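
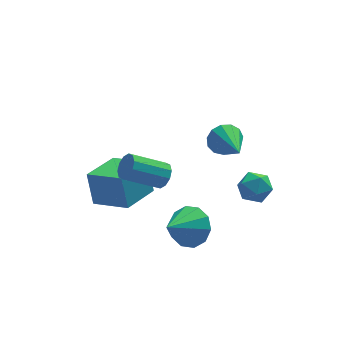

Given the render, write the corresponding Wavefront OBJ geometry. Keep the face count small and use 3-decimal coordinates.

v -1.704 -0.589 0.079
v -1.4 -0.857 0.599
v -2.991 -0.8 1.561
v -3.296 -0.531 1.041
v -1.367 -0.452 0.629
v -2.958 -0.394 1.591
v -1.463 -0.099 0.449
v -3.054 -0.041 1.411
v -1.651 0.067 0.128
v -3.242 0.125 1.089
v -1.86 -0.017 -0.212
v -3.451 0.04 0.749
v -2.009 -0.32 -0.441
v -3.6 -0.263 0.521
v -2.042 -0.726 -0.471
v -3.633 -0.668 0.491
v -1.946 -1.079 -0.291
v -3.537 -1.021 0.671
v -1.758 -1.245 0.031
v -3.349 -1.187 0.992
v -1.549 -1.16 0.371
v -3.14 -1.103 1.332
v -0.774 -1.551 -2.847
v -0.028 -2.237 -2.538
v -2.006 -2.389 -1.733
v -0.011 -1.723 -2.132
v -0.285 -1.143 -2
v -0.747 -0.719 -2.191
v -1.219 -0.613 -2.633
v -1.521 -0.865 -3.156
v -1.538 -1.379 -3.562
v -1.263 -1.959 -3.694
v -0.802 -2.383 -3.503
v -0.33 -2.489 -3.062
v 1.444 -1.652 -0.204
v 1.94 -0.96 -0.181
v 2.2 -2.16 -1.239
v 2.696 -1.468 -1.216
v 2.717 -2.029 -0.574
v 2.249 -1.715 0.065
v 1.891 -1.405 -1.485
v 1.423 -1.091 -0.846
v 2.217 -0.808 -0.973
v 2.727 -1.193 -0.41
v 1.413 -1.927 -1.01
v 1.923 -2.312 -0.447
v 0.992 -0.53 1.896
v 1.338 -0.234 2.567
v 1.088 -2.43 2.684
v 0.887 -0.227 2.64
v 0.47 -0.315 2.477
v 0.219 -0.472 2.13
v 0.213 -0.647 1.708
v 0.454 -0.784 1.347
v 0.867 -0.841 1.159
v 1.319 -0.799 1.206
v 1.667 -0.671 1.471
v 1.801 -0.499 1.872
v 1.678 -0.336 2.28
v -3.075 0.259 -2.718
v -3.206 0.859 -1.154
v -4.353 1.494 -3.298
v -4.484 2.094 -1.735
v -1.616 1.586 -3.105
v -1.747 2.186 -1.542
v -2.894 2.821 -3.686
v -3.025 3.421 -2.122
f 2 1 5
f 2 5 3
f 3 5 6
f 3 6 4
f 5 1 7
f 5 7 6
f 6 7 8
f 6 8 4
f 7 1 9
f 7 9 8
f 8 9 10
f 8 10 4
f 9 1 11
f 9 11 10
f 10 11 12
f 10 12 4
f 11 1 13
f 11 13 12
f 12 13 14
f 12 14 4
f 13 1 15
f 13 15 14
f 14 15 16
f 14 16 4
f 15 1 17
f 15 17 16
f 16 17 18
f 16 18 4
f 17 1 19
f 17 19 18
f 18 19 20
f 18 20 4
f 19 1 21
f 19 21 20
f 20 21 22
f 20 22 4
f 21 1 2
f 21 2 22
f 22 2 3
f 22 3 4
f 24 23 26
f 24 26 25
f 26 23 27
f 26 27 25
f 27 23 28
f 27 28 25
f 28 23 29
f 28 29 25
f 29 23 30
f 29 30 25
f 30 23 31
f 30 31 25
f 31 23 32
f 31 32 25
f 32 23 33
f 32 33 25
f 33 23 34
f 33 34 25
f 34 23 24
f 34 24 25
f 35 46 40
f 35 40 36
f 35 36 42
f 35 42 45
f 35 45 46
f 36 40 44
f 40 46 39
f 46 45 37
f 45 42 41
f 42 36 43
f 38 44 39
f 38 39 37
f 38 37 41
f 38 41 43
f 38 43 44
f 39 44 40
f 37 39 46
f 41 37 45
f 43 41 42
f 44 43 36
f 48 47 50
f 48 50 49
f 50 47 51
f 50 51 49
f 51 47 52
f 51 52 49
f 52 47 53
f 52 53 49
f 53 47 54
f 53 54 49
f 54 47 55
f 54 55 49
f 55 47 56
f 55 56 49
f 56 47 57
f 56 57 49
f 57 47 58
f 57 58 49
f 58 47 59
f 58 59 49
f 59 47 48
f 59 48 49
f 61 63 60
f 64 61 60
f 60 63 62
f 62 64 60
f 61 67 63
f 65 61 64
f 65 67 61
f 63 67 62
f 66 64 62
f 62 67 66
f 66 65 64
f 67 65 66



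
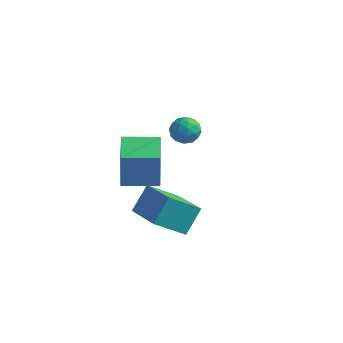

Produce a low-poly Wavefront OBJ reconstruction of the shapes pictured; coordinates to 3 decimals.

v 0.572 -1.667 -1.42
v 0.775 -0.751 -0.395
v -0.959 -0.695 -1.987
v -0.756 0.222 -0.961
v 1.536 -0.742 -2.439
v 1.739 0.175 -1.413
v 0.005 0.231 -3.005
v 0.208 1.147 -1.98
v -1.623 3.832 -0.345
v -1.428 4.151 0.277
v -0.492 3.709 -0.637
v -0.297 4.028 -0.015
v -0.599 3.368 -0.006
v -1.298 3.444 0.175
v -0.622 4.416 -0.535
v -1.321 4.492 -0.354
v -0.809 4.511 0.16
v -0.795 3.864 0.487
v -1.125 3.996 -0.847
v -1.111 3.349 -0.52
v -1.624 4.002 -0.008
v -0.296 3.858 -0.352
v -0.473 3.47 -0.346
v -0.358 3.657 0.02
v -1.548 3.587 -0.068
v -1.433 3.774 0.297
v -0.947 3.314 0.131
v -0.487 4.086 -0.657
v -0.372 4.273 -0.292
v -1.562 4.203 -0.38
v -1.447 4.39 -0.014
v -0.973 4.546 -0.491
v -1.146 4.401 0.288
v -0.482 4.329 0.117
v -0.673 4.557 -0.189
v -1.083 4.602 -0.083
v -1.138 4.021 0.48
v -0.473 3.949 0.309
v -0.651 3.561 0.314
v -1.062 3.606 0.42
v -0.774 4.233 0.412
v -1.447 3.911 -0.669
v -0.782 3.839 -0.84
v -0.858 4.254 -0.78
v -1.269 4.299 -0.674
v -1.438 3.531 -0.477
v -0.774 3.459 -0.648
v -0.837 3.258 -0.277
v -1.247 3.303 -0.171
v -1.146 3.627 -0.772
v -0.592 -2.204 0.889
v -0.575 -2.211 2.609
v -1.332 -0.82 0.902
v -1.315 -0.826 2.622
v 0.775 -1.474 0.878
v 0.792 -1.48 2.598
v 0.035 -0.089 0.891
v 0.052 -0.096 2.611
f 2 4 1
f 5 2 1
f 1 4 3
f 3 5 1
f 2 8 4
f 6 2 5
f 6 8 2
f 4 8 3
f 7 5 3
f 3 8 7
f 7 6 5
f 8 6 7
f 9 46 25
f 46 20 49
f 25 49 14
f 46 49 25
f 9 25 21
f 25 14 26
f 21 26 10
f 25 26 21
f 9 21 30
f 21 10 31
f 30 31 16
f 21 31 30
f 9 30 42
f 30 16 45
f 42 45 19
f 30 45 42
f 9 42 46
f 42 19 50
f 46 50 20
f 42 50 46
f 10 26 37
f 26 14 40
f 37 40 18
f 26 40 37
f 14 49 27
f 49 20 48
f 27 48 13
f 49 48 27
f 20 50 47
f 50 19 43
f 47 43 11
f 50 43 47
f 19 45 44
f 45 16 32
f 44 32 15
f 45 32 44
f 16 31 36
f 31 10 33
f 36 33 17
f 31 33 36
f 12 38 24
f 38 18 39
f 24 39 13
f 38 39 24
f 12 24 22
f 24 13 23
f 22 23 11
f 24 23 22
f 12 22 29
f 22 11 28
f 29 28 15
f 22 28 29
f 12 29 34
f 29 15 35
f 34 35 17
f 29 35 34
f 12 34 38
f 34 17 41
f 38 41 18
f 34 41 38
f 13 39 27
f 39 18 40
f 27 40 14
f 39 40 27
f 11 23 47
f 23 13 48
f 47 48 20
f 23 48 47
f 15 28 44
f 28 11 43
f 44 43 19
f 28 43 44
f 17 35 36
f 35 15 32
f 36 32 16
f 35 32 36
f 18 41 37
f 41 17 33
f 37 33 10
f 41 33 37
f 52 54 51
f 55 52 51
f 51 54 53
f 53 55 51
f 52 58 54
f 56 52 55
f 56 58 52
f 54 58 53
f 57 55 53
f 53 58 57
f 57 56 55
f 58 56 57



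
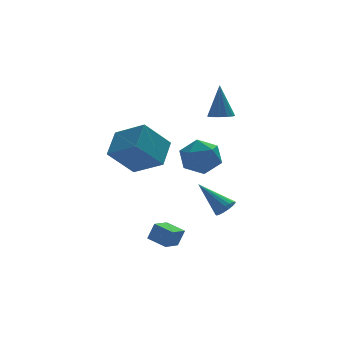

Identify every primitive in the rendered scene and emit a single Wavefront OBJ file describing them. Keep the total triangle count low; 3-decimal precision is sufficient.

v 0.908 -2.343 -0.816
v 1.198 -1.948 -1.044
v 0.132 -1.177 0.216
v 0.986 -1.961 -1.19
v 0.755 -2.061 -1.25
v 0.56 -2.226 -1.211
v 0.444 -2.417 -1.082
v 0.435 -2.592 -0.891
v 0.534 -2.709 -0.684
v 0.719 -2.743 -0.506
v 0.948 -2.685 -0.4
v 1.167 -2.549 -0.389
v 1.327 -2.365 -0.476
v 1.391 -2.177 -0.64
v 1.345 -2.026 -0.845
v -3.109 -2.951 3.468
v -2.44 -1.931 4.213
v -3.995 -1.829 2.727
v -3.326 -0.808 3.473
v -1.954 -2.832 2.267
v -1.285 -1.811 3.013
v -2.84 -1.709 1.527
v -2.171 -0.689 2.272
v -2.013 -3.276 -2.167
v -1.716 -3.3 -1.382
v -2.528 -2.496 -1.948
v -2.232 -2.52 -1.163
v -1.308 -2.74 -2.417
v -1.012 -2.764 -1.632
v -1.824 -1.96 -2.198
v -1.527 -1.984 -1.413
v -0.599 -1.418 1.354
v -0.074 -0.594 1.206
v 0.474 -1.906 2.434
v 0.999 -1.082 2.286
v 0.118 -1.034 2.731
v -0.545 -0.732 2.064
v 0.945 -1.768 1.576
v 0.282 -1.466 0.909
v 0.88 -0.81 1.343
v 0.369 -0.356 2.057
v 0.031 -2.144 1.583
v -0.48 -1.69 2.297
v 2.186 1.704 2.879
v 2.572 1.255 2.975
v 2.274 2.136 4.541
v 2.758 1.525 2.895
v 2.763 1.852 2.81
v 2.585 2.132 2.746
v 2.279 2.276 2.725
v 1.945 2.239 2.753
v 1.686 2.031 2.82
v 1.587 1.72 2.906
v 1.677 1.404 2.984
v 1.929 1.183 3.028
v 2.263 1.127 3.025
f 2 1 4
f 2 4 3
f 4 1 5
f 4 5 3
f 5 1 6
f 5 6 3
f 6 1 7
f 6 7 3
f 7 1 8
f 7 8 3
f 8 1 9
f 8 9 3
f 9 1 10
f 9 10 3
f 10 1 11
f 10 11 3
f 11 1 12
f 11 12 3
f 12 1 13
f 12 13 3
f 13 1 14
f 13 14 3
f 14 1 15
f 14 15 3
f 15 1 2
f 15 2 3
f 17 19 16
f 20 17 16
f 16 19 18
f 18 20 16
f 17 23 19
f 21 17 20
f 21 23 17
f 19 23 18
f 22 20 18
f 18 23 22
f 22 21 20
f 23 21 22
f 25 27 24
f 28 25 24
f 24 27 26
f 26 28 24
f 25 31 27
f 29 25 28
f 29 31 25
f 27 31 26
f 30 28 26
f 26 31 30
f 30 29 28
f 31 29 30
f 32 43 37
f 32 37 33
f 32 33 39
f 32 39 42
f 32 42 43
f 33 37 41
f 37 43 36
f 43 42 34
f 42 39 38
f 39 33 40
f 35 41 36
f 35 36 34
f 35 34 38
f 35 38 40
f 35 40 41
f 36 41 37
f 34 36 43
f 38 34 42
f 40 38 39
f 41 40 33
f 45 44 47
f 45 47 46
f 47 44 48
f 47 48 46
f 48 44 49
f 48 49 46
f 49 44 50
f 49 50 46
f 50 44 51
f 50 51 46
f 51 44 52
f 51 52 46
f 52 44 53
f 52 53 46
f 53 44 54
f 53 54 46
f 54 44 55
f 54 55 46
f 55 44 56
f 55 56 46
f 56 44 45
f 56 45 46



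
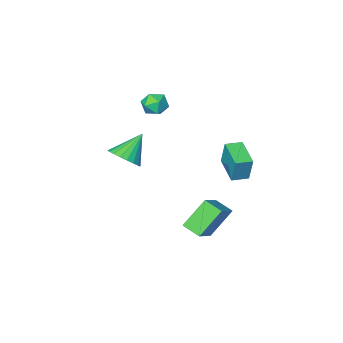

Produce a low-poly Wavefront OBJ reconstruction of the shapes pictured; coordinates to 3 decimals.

v 3.033 -0.119 1.221
v 3.659 -0.708 1.693
v 1.787 -0.421 2.499
v 3.742 -0.345 1.859
v 3.702 0.056 1.916
v 3.547 0.428 1.852
v 3.303 0.704 1.679
v 3.012 0.839 1.427
v 2.725 0.807 1.139
v 2.491 0.616 0.866
v 2.351 0.297 0.654
v 2.329 -0.093 0.54
v 2.429 -0.489 0.544
v 2.633 -0.82 0.665
v 2.906 -1.03 0.882
v 3.201 -1.083 1.158
v 3.468 -0.969 1.445
v -0.411 -2.536 3.018
v 0.261 -2.911 2.705
v -1.201 -3.349 2.295
v -0.529 -3.724 1.982
v -0.724 -3.822 2.784
v -0.236 -3.32 3.23
v -0.704 -2.94 1.77
v -0.216 -2.438 2.216
v 0.08 -3.161 1.934
v 0.067 -3.706 2.56
v -1.007 -2.554 2.44
v -1.02 -3.099 3.066
v -3.071 1.086 -0.211
v -3.083 1.43 1.291
v -2.694 2.733 -0.584
v -2.706 3.076 0.917
v -2.134 0.884 -0.157
v -2.146 1.227 1.344
v -1.757 2.53 -0.531
v -1.769 2.874 0.971
v -0.619 2.906 -1.419
v 0.616 3.867 -0.342
v -1.03 3.846 -1.788
v 0.206 4.807 -0.711
v 0.654 2.893 -2.869
v 1.89 3.854 -1.792
v 0.244 3.833 -3.238
v 1.479 4.794 -2.161
f 2 1 4
f 2 4 3
f 4 1 5
f 4 5 3
f 5 1 6
f 5 6 3
f 6 1 7
f 6 7 3
f 7 1 8
f 7 8 3
f 8 1 9
f 8 9 3
f 9 1 10
f 9 10 3
f 10 1 11
f 10 11 3
f 11 1 12
f 11 12 3
f 12 1 13
f 12 13 3
f 13 1 14
f 13 14 3
f 14 1 15
f 14 15 3
f 15 1 16
f 15 16 3
f 16 1 17
f 16 17 3
f 17 1 2
f 17 2 3
f 18 29 23
f 18 23 19
f 18 19 25
f 18 25 28
f 18 28 29
f 19 23 27
f 23 29 22
f 29 28 20
f 28 25 24
f 25 19 26
f 21 27 22
f 21 22 20
f 21 20 24
f 21 24 26
f 21 26 27
f 22 27 23
f 20 22 29
f 24 20 28
f 26 24 25
f 27 26 19
f 31 33 30
f 34 31 30
f 30 33 32
f 32 34 30
f 31 37 33
f 35 31 34
f 35 37 31
f 33 37 32
f 36 34 32
f 32 37 36
f 36 35 34
f 37 35 36
f 39 41 38
f 42 39 38
f 38 41 40
f 40 42 38
f 39 45 41
f 43 39 42
f 43 45 39
f 41 45 40
f 44 42 40
f 40 45 44
f 44 43 42
f 45 43 44



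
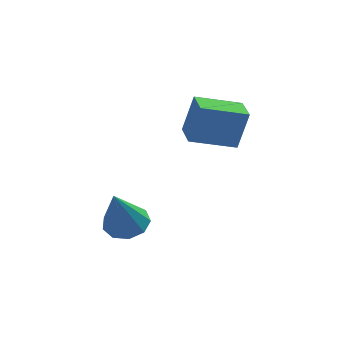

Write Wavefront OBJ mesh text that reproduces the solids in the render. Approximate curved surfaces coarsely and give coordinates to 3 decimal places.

v -1.964 -1.461 -3.507
v -1.116 -1.531 -3.385
v -2.316 -2.439 -1.613
v -1.31 -1.024 -3.159
v -1.811 -0.721 -3.096
v -2.383 -0.765 -3.225
v -2.759 -1.134 -3.486
v -2.763 -1.657 -3.756
v -2.393 -2.088 -3.91
v -1.823 -2.225 -3.875
v -1.318 -2.005 -3.668
v 0.157 -1.01 0.302
v 0.562 -0.88 1.855
v -0.094 0.152 0.27
v 0.311 0.283 1.823
v 1.829 -0.663 -0.163
v 2.234 -0.532 1.39
v 1.578 0.5 -0.195
v 1.983 0.63 1.358
f 2 1 4
f 2 4 3
f 4 1 5
f 4 5 3
f 5 1 6
f 5 6 3
f 6 1 7
f 6 7 3
f 7 1 8
f 7 8 3
f 8 1 9
f 8 9 3
f 9 1 10
f 9 10 3
f 10 1 11
f 10 11 3
f 11 1 2
f 11 2 3
f 13 15 12
f 16 13 12
f 12 15 14
f 14 16 12
f 13 19 15
f 17 13 16
f 17 19 13
f 15 19 14
f 18 16 14
f 14 19 18
f 18 17 16
f 19 17 18



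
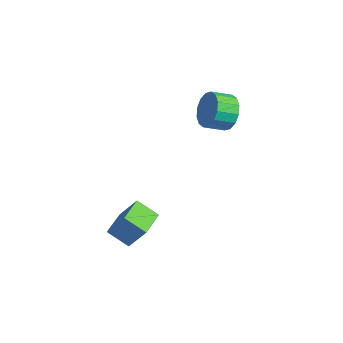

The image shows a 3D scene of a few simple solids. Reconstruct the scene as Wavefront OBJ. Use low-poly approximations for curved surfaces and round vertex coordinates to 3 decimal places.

v -2.398 3.498 1.171
v -1.875 3.692 2.001
v -2.32 2.756 2.5
v -2.842 2.562 1.669
v -2.325 3.94 2.065
v -2.77 3.004 2.563
v -2.795 4.069 1.889
v -3.24 3.133 2.387
v -3.158 4.046 1.521
v -3.603 3.11 2.019
v -3.317 3.875 1.058
v -3.762 2.939 1.557
v -3.23 3.604 0.626
v -3.675 2.668 1.125
v -2.92 3.304 0.34
v -3.365 2.368 0.839
v -2.47 3.056 0.277
v -2.915 2.12 0.775
v -2 2.927 0.453
v -2.445 1.991 0.951
v -1.637 2.95 0.821
v -2.082 2.014 1.319
v -1.478 3.121 1.283
v -1.923 2.185 1.782
v -1.565 3.392 1.715
v -2.01 2.456 2.214
v -1.588 -3.243 -4.178
v -2.576 -3.727 -3.524
v -2.18 -2.018 -4.163
v -3.167 -2.503 -3.509
v -0.753 -2.857 -2.631
v -1.74 -3.342 -1.977
v -1.344 -1.633 -2.616
v -2.332 -2.117 -1.962
f 2 1 5
f 2 5 3
f 3 5 6
f 3 6 4
f 5 1 7
f 5 7 6
f 6 7 8
f 6 8 4
f 7 1 9
f 7 9 8
f 8 9 10
f 8 10 4
f 9 1 11
f 9 11 10
f 10 11 12
f 10 12 4
f 11 1 13
f 11 13 12
f 12 13 14
f 12 14 4
f 13 1 15
f 13 15 14
f 14 15 16
f 14 16 4
f 15 1 17
f 15 17 16
f 16 17 18
f 16 18 4
f 17 1 19
f 17 19 18
f 18 19 20
f 18 20 4
f 19 1 21
f 19 21 20
f 20 21 22
f 20 22 4
f 21 1 23
f 21 23 22
f 22 23 24
f 22 24 4
f 23 1 25
f 23 25 24
f 24 25 26
f 24 26 4
f 25 1 2
f 25 2 26
f 26 2 3
f 26 3 4
f 28 30 27
f 31 28 27
f 27 30 29
f 29 31 27
f 28 34 30
f 32 28 31
f 32 34 28
f 30 34 29
f 33 31 29
f 29 34 33
f 33 32 31
f 34 32 33



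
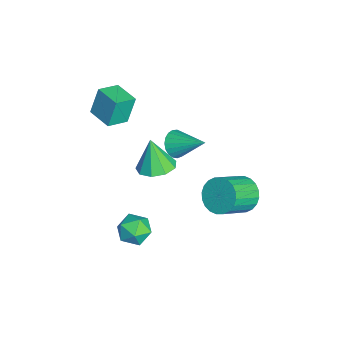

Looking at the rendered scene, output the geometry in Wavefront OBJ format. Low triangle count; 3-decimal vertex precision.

v -1.06 0.031 -1.959
v -0.114 0.471 -1.644
v -1.54 -0.251 -0.121
v -0.636 1.001 -1.699
v -1.356 1.076 -1.876
v -1.938 0.662 -2.092
v -2.109 -0.047 -2.245
v -1.789 -0.72 -2.264
v -1.127 -1.042 -2.141
v -0.435 -0.862 -1.932
v -0.034 -0.264 -1.736
v -2.949 -2.271 1.352
v -3.27 -1.815 2.937
v -1.742 -1.397 1.345
v -2.062 -0.942 2.93
v -2.218 -3.278 1.79
v -2.538 -2.823 3.375
v -1.01 -2.405 1.783
v -1.331 -1.949 3.368
v 0.009 0.997 1.146
v 0.611 1.029 0.561
v 0.971 2.403 2.214
v 0.386 1.27 0.447
v 0.095 1.464 0.453
v -0.21 1.578 0.58
v -0.477 1.59 0.804
v -0.661 1.501 1.087
v -0.729 1.324 1.381
v -0.669 1.091 1.634
v -0.492 0.841 1.803
v -0.228 0.619 1.858
v 0.077 0.462 1.79
v 0.369 0.398 1.611
v 0.6 0.437 1.351
v 0.728 0.573 1.056
v 0.732 0.783 0.777
v 0.029 4.418 -3.505
v 0.433 3.95 -4.414
v 1.476 2.655 -3.285
v 1.071 3.122 -2.375
v 0.727 4.253 -4.338
v 1.77 2.958 -3.209
v 0.915 4.581 -4.135
v 1.958 3.286 -3.006
v 0.968 4.885 -3.836
v 2.011 3.589 -2.707
v 0.878 5.117 -3.487
v 1.92 3.821 -2.358
v 0.658 5.243 -3.14
v 1.701 3.947 -2.011
v 0.343 5.243 -2.849
v 1.386 3.947 -1.719
v -0.02 5.117 -2.657
v 1.023 3.822 -1.528
v -0.376 4.885 -2.595
v 0.667 3.59 -1.466
v -0.67 4.582 -2.671
v 0.373 3.287 -1.542
v -0.858 4.254 -2.874
v 0.185 2.959 -1.745
v -0.911 3.951 -3.173
v 0.132 2.655 -2.044
v -0.82 3.719 -3.522
v 0.222 2.423 -2.393
v -0.601 3.593 -3.869
v 0.442 2.297 -2.74
v -0.286 3.593 -4.161
v 0.757 2.297 -3.031
v 0.077 3.718 -4.352
v 1.12 2.423 -3.223
v 2.481 -0.558 -2.53
v 3.465 -0.412 -2.613
v 2.675 -2.108 -2.947
v 3.659 -1.962 -3.03
v 3.225 -1.936 -2.131
v 3.106 -0.979 -1.873
v 3.034 -1.541 -3.687
v 2.915 -0.584 -3.429
v 3.808 -1.02 -3.329
v 3.926 -1.264 -2.367
v 2.214 -1.256 -3.193
v 2.332 -1.5 -2.231
f 2 1 4
f 2 4 3
f 4 1 5
f 4 5 3
f 5 1 6
f 5 6 3
f 6 1 7
f 6 7 3
f 7 1 8
f 7 8 3
f 8 1 9
f 8 9 3
f 9 1 10
f 9 10 3
f 10 1 11
f 10 11 3
f 11 1 2
f 11 2 3
f 13 15 12
f 16 13 12
f 12 15 14
f 14 16 12
f 13 19 15
f 17 13 16
f 17 19 13
f 15 19 14
f 18 16 14
f 14 19 18
f 18 17 16
f 19 17 18
f 21 20 23
f 21 23 22
f 23 20 24
f 23 24 22
f 24 20 25
f 24 25 22
f 25 20 26
f 25 26 22
f 26 20 27
f 26 27 22
f 27 20 28
f 27 28 22
f 28 20 29
f 28 29 22
f 29 20 30
f 29 30 22
f 30 20 31
f 30 31 22
f 31 20 32
f 31 32 22
f 32 20 33
f 32 33 22
f 33 20 34
f 33 34 22
f 34 20 35
f 34 35 22
f 35 20 36
f 35 36 22
f 36 20 21
f 36 21 22
f 38 37 41
f 38 41 39
f 39 41 42
f 39 42 40
f 41 37 43
f 41 43 42
f 42 43 44
f 42 44 40
f 43 37 45
f 43 45 44
f 44 45 46
f 44 46 40
f 45 37 47
f 45 47 46
f 46 47 48
f 46 48 40
f 47 37 49
f 47 49 48
f 48 49 50
f 48 50 40
f 49 37 51
f 49 51 50
f 50 51 52
f 50 52 40
f 51 37 53
f 51 53 52
f 52 53 54
f 52 54 40
f 53 37 55
f 53 55 54
f 54 55 56
f 54 56 40
f 55 37 57
f 55 57 56
f 56 57 58
f 56 58 40
f 57 37 59
f 57 59 58
f 58 59 60
f 58 60 40
f 59 37 61
f 59 61 60
f 60 61 62
f 60 62 40
f 61 37 63
f 61 63 62
f 62 63 64
f 62 64 40
f 63 37 65
f 63 65 64
f 64 65 66
f 64 66 40
f 65 37 67
f 65 67 66
f 66 67 68
f 66 68 40
f 67 37 69
f 67 69 68
f 68 69 70
f 68 70 40
f 69 37 38
f 69 38 70
f 70 38 39
f 70 39 40
f 71 82 76
f 71 76 72
f 71 72 78
f 71 78 81
f 71 81 82
f 72 76 80
f 76 82 75
f 82 81 73
f 81 78 77
f 78 72 79
f 74 80 75
f 74 75 73
f 74 73 77
f 74 77 79
f 74 79 80
f 75 80 76
f 73 75 82
f 77 73 81
f 79 77 78
f 80 79 72



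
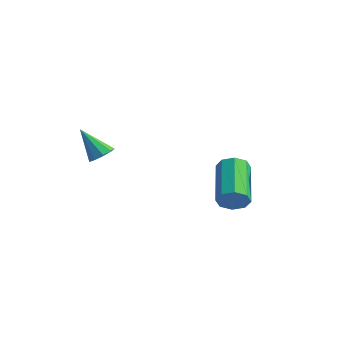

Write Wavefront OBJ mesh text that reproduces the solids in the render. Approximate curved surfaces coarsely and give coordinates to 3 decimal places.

v -0.722 -3.306 0.121
v -0.262 -3.228 0.449
v -1.518 -3.654 1.319
v -0.46 -2.894 0.415
v -0.78 -2.752 0.243
v -1.073 -2.87 0.014
v -1.202 -3.191 -0.165
v -1.106 -3.566 -0.21
v -0.831 -3.82 -0.101
v -0.504 -3.833 0.112
v -0.28 -3.599 0.329
v 4.201 -1.334 -1.234
v 4.681 -1.127 -0.848
v 3.379 0.2 0.061
v 2.899 -0.006 -0.326
v 4.652 -0.867 -1.271
v 3.349 0.461 -0.362
v 4.359 -0.88 -1.672
v 3.056 0.448 -0.763
v 3.973 -1.159 -1.817
v 2.67 0.169 -0.908
v 3.721 -1.54 -1.621
v 2.419 -0.213 -0.712
v 3.751 -1.801 -1.198
v 2.448 -0.473 -0.289
v 4.044 -1.788 -0.797
v 2.741 -0.46 0.112
v 4.43 -1.509 -0.652
v 3.127 -0.181 0.257
f 2 1 4
f 2 4 3
f 4 1 5
f 4 5 3
f 5 1 6
f 5 6 3
f 6 1 7
f 6 7 3
f 7 1 8
f 7 8 3
f 8 1 9
f 8 9 3
f 9 1 10
f 9 10 3
f 10 1 11
f 10 11 3
f 11 1 2
f 11 2 3
f 13 12 16
f 13 16 14
f 14 16 17
f 14 17 15
f 16 12 18
f 16 18 17
f 17 18 19
f 17 19 15
f 18 12 20
f 18 20 19
f 19 20 21
f 19 21 15
f 20 12 22
f 20 22 21
f 21 22 23
f 21 23 15
f 22 12 24
f 22 24 23
f 23 24 25
f 23 25 15
f 24 12 26
f 24 26 25
f 25 26 27
f 25 27 15
f 26 12 28
f 26 28 27
f 27 28 29
f 27 29 15
f 28 12 13
f 28 13 29
f 29 13 14
f 29 14 15



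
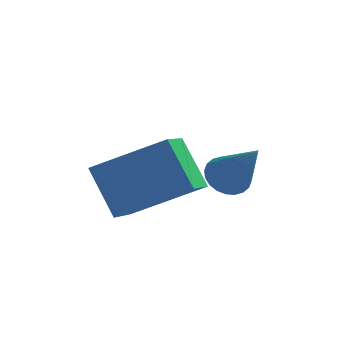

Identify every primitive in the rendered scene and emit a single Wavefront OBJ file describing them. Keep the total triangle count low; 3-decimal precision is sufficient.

v 1.075 0.589 2.109
v 1.444 0.302 1.766
v 1.785 -0.149 3.491
v 1.561 0.491 1.807
v 1.603 0.696 1.895
v 1.566 0.884 2.014
v 1.453 1.027 2.149
v 1.283 1.104 2.277
v 1.082 1.102 2.38
v 0.879 1.022 2.441
v 0.706 0.877 2.452
v 0.59 0.687 2.411
v 0.547 0.483 2.324
v 0.584 0.295 2.204
v 0.697 0.151 2.069
v 0.867 0.075 1.941
v 1.068 0.076 1.838
v 1.271 0.156 1.777
v -0.88 -1.435 2.104
v -1.081 -2.541 2.775
v -1.512 -0.705 3.118
v -1.713 -1.812 3.79
v 0.773 -1.208 2.97
v 0.572 -2.315 3.642
v 0.141 -0.479 3.985
v -0.06 -1.585 4.656
f 2 1 4
f 2 4 3
f 4 1 5
f 4 5 3
f 5 1 6
f 5 6 3
f 6 1 7
f 6 7 3
f 7 1 8
f 7 8 3
f 8 1 9
f 8 9 3
f 9 1 10
f 9 10 3
f 10 1 11
f 10 11 3
f 11 1 12
f 11 12 3
f 12 1 13
f 12 13 3
f 13 1 14
f 13 14 3
f 14 1 15
f 14 15 3
f 15 1 16
f 15 16 3
f 16 1 17
f 16 17 3
f 17 1 18
f 17 18 3
f 18 1 2
f 18 2 3
f 20 22 19
f 23 20 19
f 19 22 21
f 21 23 19
f 20 26 22
f 24 20 23
f 24 26 20
f 22 26 21
f 25 23 21
f 21 26 25
f 25 24 23
f 26 24 25



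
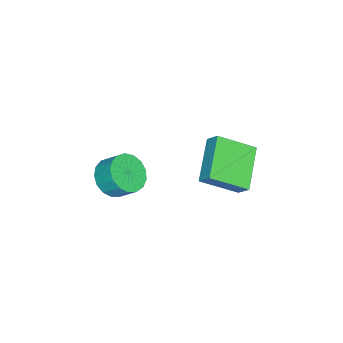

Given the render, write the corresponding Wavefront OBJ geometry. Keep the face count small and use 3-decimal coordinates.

v 2.008 -3.526 -1.212
v 2.478 -2.967 -1.85
v 2.542 -2.195 -1.126
v 2.072 -2.754 -0.488
v 2.031 -2.864 -1.92
v 2.095 -2.092 -1.197
v 1.578 -2.913 -1.828
v 1.642 -2.141 -1.105
v 1.224 -3.102 -1.595
v 1.288 -2.33 -0.871
v 1.05 -3.388 -1.274
v 1.114 -2.616 -0.55
v 1.095 -3.706 -0.939
v 1.159 -2.934 -0.215
v 1.349 -3.983 -0.666
v 1.413 -3.211 0.058
v 1.754 -4.155 -0.518
v 1.818 -3.383 0.205
v 2.218 -4.183 -0.53
v 2.282 -3.411 0.194
v 2.633 -4.06 -0.697
v 2.697 -3.288 0.027
v 2.905 -3.815 -0.982
v 2.969 -3.043 -0.259
v 2.972 -3.504 -1.32
v 3.036 -2.732 -0.597
v 2.818 -3.198 -1.633
v 2.881 -2.426 -0.91
v 0.34 1.726 1.193
v 1.133 0.329 2.169
v 0.522 2.245 1.788
v 1.315 0.847 2.764
v 2.185 2.133 0.276
v 2.978 0.735 1.252
v 2.367 2.651 0.871
v 3.16 1.254 1.847
f 2 1 5
f 2 5 3
f 3 5 6
f 3 6 4
f 5 1 7
f 5 7 6
f 6 7 8
f 6 8 4
f 7 1 9
f 7 9 8
f 8 9 10
f 8 10 4
f 9 1 11
f 9 11 10
f 10 11 12
f 10 12 4
f 11 1 13
f 11 13 12
f 12 13 14
f 12 14 4
f 13 1 15
f 13 15 14
f 14 15 16
f 14 16 4
f 15 1 17
f 15 17 16
f 16 17 18
f 16 18 4
f 17 1 19
f 17 19 18
f 18 19 20
f 18 20 4
f 19 1 21
f 19 21 20
f 20 21 22
f 20 22 4
f 21 1 23
f 21 23 22
f 22 23 24
f 22 24 4
f 23 1 25
f 23 25 24
f 24 25 26
f 24 26 4
f 25 1 27
f 25 27 26
f 26 27 28
f 26 28 4
f 27 1 2
f 27 2 28
f 28 2 3
f 28 3 4
f 30 32 29
f 33 30 29
f 29 32 31
f 31 33 29
f 30 36 32
f 34 30 33
f 34 36 30
f 32 36 31
f 35 33 31
f 31 36 35
f 35 34 33
f 36 34 35



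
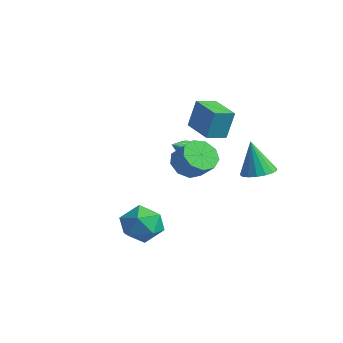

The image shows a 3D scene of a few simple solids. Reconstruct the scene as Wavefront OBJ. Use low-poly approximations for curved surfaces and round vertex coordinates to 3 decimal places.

v 2.514 1.971 0.876
v 3.176 2.559 1.086
v 2.046 1.809 2.804
v 2.827 2.813 1.023
v 2.407 2.873 0.926
v 2.011 2.727 0.817
v 1.731 2.407 0.722
v 1.63 1.988 0.663
v 1.731 1.565 0.652
v 2.012 1.234 0.693
v 2.408 1.073 0.775
v 2.829 1.117 0.881
v 3.177 1.357 0.986
v 3.373 1.737 1.066
v 3.373 2.171 1.102
v -1.674 0.803 0.238
v -1.018 0.449 -0.458
v -0.029 0.543 0.426
v -0.686 0.897 1.122
v -1.052 1.145 -0.494
v -0.063 1.239 0.39
v -1.377 1.681 -0.188
v -0.388 1.775 0.697
v -1.841 1.806 0.318
v -0.852 1.9 1.202
v -2.227 1.462 0.786
v -1.238 1.556 1.67
v -2.355 0.81 0.998
v -1.366 0.903 1.882
v -2.164 0.154 0.854
v -1.175 0.248 1.738
v -1.744 -0.198 0.422
v -0.755 -0.104 1.306
v -1.292 -0.081 -0.097
v -0.303 0.012 0.788
v -1.115 0.394 3.139
v -0.899 0.732 4.75
v -1.042 1.525 2.892
v -0.827 1.863 4.503
v 0.647 0.237 2.937
v 0.862 0.575 4.548
v 0.719 1.368 2.69
v 0.935 1.706 4.301
v 0.634 -2.441 -1.521
v 1.094 -3.152 -2.399
v -1.194 -2.908 -2.101
v -0.734 -3.619 -2.979
v -0.615 -3.942 -1.809
v 0.514 -3.653 -1.451
v -0.614 -2.407 -3.049
v 0.515 -2.118 -2.691
v 0.323 -3.13 -3.344
v 0.322 -4.079 -2.577
v -0.422 -1.981 -1.923
v -0.423 -2.93 -1.156
v -4.259 2.494 -0.136
v -3.773 2.663 -0.264
v -3.561 1.146 0.736
v -3.822 2.779 -0.044
v -3.971 2.831 0.155
v -4.186 2.805 0.287
v -4.417 2.708 0.322
v -4.613 2.562 0.253
v -4.727 2.4 0.094
v -4.734 2.26 -0.117
v -4.632 2.174 -0.333
v -4.445 2.16 -0.503
v -4.215 2.223 -0.589
v -3.995 2.349 -0.572
v -3.835 2.507 -0.454
f 2 1 4
f 2 4 3
f 4 1 5
f 4 5 3
f 5 1 6
f 5 6 3
f 6 1 7
f 6 7 3
f 7 1 8
f 7 8 3
f 8 1 9
f 8 9 3
f 9 1 10
f 9 10 3
f 10 1 11
f 10 11 3
f 11 1 12
f 11 12 3
f 12 1 13
f 12 13 3
f 13 1 14
f 13 14 3
f 14 1 15
f 14 15 3
f 15 1 2
f 15 2 3
f 17 16 20
f 17 20 18
f 18 20 21
f 18 21 19
f 20 16 22
f 20 22 21
f 21 22 23
f 21 23 19
f 22 16 24
f 22 24 23
f 23 24 25
f 23 25 19
f 24 16 26
f 24 26 25
f 25 26 27
f 25 27 19
f 26 16 28
f 26 28 27
f 27 28 29
f 27 29 19
f 28 16 30
f 28 30 29
f 29 30 31
f 29 31 19
f 30 16 32
f 30 32 31
f 31 32 33
f 31 33 19
f 32 16 34
f 32 34 33
f 33 34 35
f 33 35 19
f 34 16 17
f 34 17 35
f 35 17 18
f 35 18 19
f 37 39 36
f 40 37 36
f 36 39 38
f 38 40 36
f 37 43 39
f 41 37 40
f 41 43 37
f 39 43 38
f 42 40 38
f 38 43 42
f 42 41 40
f 43 41 42
f 44 55 49
f 44 49 45
f 44 45 51
f 44 51 54
f 44 54 55
f 45 49 53
f 49 55 48
f 55 54 46
f 54 51 50
f 51 45 52
f 47 53 48
f 47 48 46
f 47 46 50
f 47 50 52
f 47 52 53
f 48 53 49
f 46 48 55
f 50 46 54
f 52 50 51
f 53 52 45
f 57 56 59
f 57 59 58
f 59 56 60
f 59 60 58
f 60 56 61
f 60 61 58
f 61 56 62
f 61 62 58
f 62 56 63
f 62 63 58
f 63 56 64
f 63 64 58
f 64 56 65
f 64 65 58
f 65 56 66
f 65 66 58
f 66 56 67
f 66 67 58
f 67 56 68
f 67 68 58
f 68 56 69
f 68 69 58
f 69 56 70
f 69 70 58
f 70 56 57
f 70 57 58



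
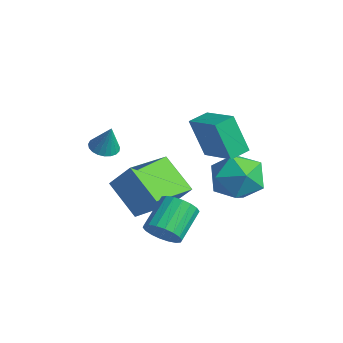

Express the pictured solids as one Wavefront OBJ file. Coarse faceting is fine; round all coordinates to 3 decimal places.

v -1.105 -3.395 0.543
v -0.551 -3.436 0.345
v -0.695 -3.305 1.677
v -0.589 -3.194 0.34
v -0.716 -2.986 0.37
v -0.911 -2.849 0.429
v -1.139 -2.807 0.509
v -1.362 -2.866 0.594
v -1.54 -3.016 0.67
v -1.643 -3.233 0.724
v -1.653 -3.477 0.747
v -1.568 -3.706 0.735
v -1.403 -3.883 0.689
v -1.187 -3.974 0.618
v -0.957 -3.966 0.534
v -0.752 -3.858 0.451
v -0.608 -3.671 0.385
v -1.614 -2.92 -1.855
v -0.803 -2.49 -0.72
v -2.187 -1.018 -2.166
v -1.376 -0.589 -1.03
v -0.184 -2.671 -2.97
v 0.627 -2.242 -1.834
v -0.757 -0.77 -3.28
v 0.054 -0.34 -2.145
v 2.81 -3.336 -1.927
v 3.422 -2.907 -2.069
v 2.841 -1.816 -1.274
v 2.23 -2.244 -1.133
v 3.215 -2.831 -2.325
v 2.635 -1.739 -1.53
v 2.929 -2.854 -2.503
v 2.348 -1.762 -1.708
v 2.618 -2.972 -2.567
v 2.038 -1.881 -1.772
v 2.346 -3.163 -2.504
v 1.765 -2.072 -1.709
v 2.166 -3.388 -2.327
v 1.585 -2.296 -1.532
v 2.113 -3.602 -2.071
v 1.532 -2.511 -1.276
v 2.199 -3.764 -1.786
v 1.618 -2.673 -0.991
v 2.405 -3.841 -1.53
v 1.825 -2.749 -0.735
v 2.692 -3.818 -1.352
v 2.111 -2.726 -0.557
v 3.002 -3.699 -1.288
v 2.422 -2.608 -0.493
v 3.275 -3.508 -1.351
v 2.694 -2.417 -0.556
v 3.455 -3.284 -1.528
v 2.874 -2.192 -0.733
v 3.508 -3.069 -1.784
v 2.927 -1.978 -0.989
v 1.353 -0.646 0.5
v 0.822 -0.988 2.09
v 1.252 0.195 0.648
v 0.721 -0.146 2.237
v 2.919 -0.554 1.043
v 2.388 -0.895 2.632
v 2.818 0.288 1.19
v 2.287 -0.054 2.78
v 1.585 0.702 0.094
v 2.699 0.889 0.292
v 2.021 -0.689 -1.052
v 3.135 -0.502 -0.854
v 2.468 -0.924 -0.023
v 2.199 -0.064 0.685
v 2.521 0.264 -1.445
v 2.252 1.124 -0.737
v 3.277 0.618 -0.66
v 3.244 -0.116 0.219
v 1.476 0.316 -0.979
v 1.443 -0.418 -0.1
f 2 1 4
f 2 4 3
f 4 1 5
f 4 5 3
f 5 1 6
f 5 6 3
f 6 1 7
f 6 7 3
f 7 1 8
f 7 8 3
f 8 1 9
f 8 9 3
f 9 1 10
f 9 10 3
f 10 1 11
f 10 11 3
f 11 1 12
f 11 12 3
f 12 1 13
f 12 13 3
f 13 1 14
f 13 14 3
f 14 1 15
f 14 15 3
f 15 1 16
f 15 16 3
f 16 1 17
f 16 17 3
f 17 1 2
f 17 2 3
f 19 21 18
f 22 19 18
f 18 21 20
f 20 22 18
f 19 25 21
f 23 19 22
f 23 25 19
f 21 25 20
f 24 22 20
f 20 25 24
f 24 23 22
f 25 23 24
f 27 26 30
f 27 30 28
f 28 30 31
f 28 31 29
f 30 26 32
f 30 32 31
f 31 32 33
f 31 33 29
f 32 26 34
f 32 34 33
f 33 34 35
f 33 35 29
f 34 26 36
f 34 36 35
f 35 36 37
f 35 37 29
f 36 26 38
f 36 38 37
f 37 38 39
f 37 39 29
f 38 26 40
f 38 40 39
f 39 40 41
f 39 41 29
f 40 26 42
f 40 42 41
f 41 42 43
f 41 43 29
f 42 26 44
f 42 44 43
f 43 44 45
f 43 45 29
f 44 26 46
f 44 46 45
f 45 46 47
f 45 47 29
f 46 26 48
f 46 48 47
f 47 48 49
f 47 49 29
f 48 26 50
f 48 50 49
f 49 50 51
f 49 51 29
f 50 26 52
f 50 52 51
f 51 52 53
f 51 53 29
f 52 26 54
f 52 54 53
f 53 54 55
f 53 55 29
f 54 26 27
f 54 27 55
f 55 27 28
f 55 28 29
f 57 59 56
f 60 57 56
f 56 59 58
f 58 60 56
f 57 63 59
f 61 57 60
f 61 63 57
f 59 63 58
f 62 60 58
f 58 63 62
f 62 61 60
f 63 61 62
f 64 75 69
f 64 69 65
f 64 65 71
f 64 71 74
f 64 74 75
f 65 69 73
f 69 75 68
f 75 74 66
f 74 71 70
f 71 65 72
f 67 73 68
f 67 68 66
f 67 66 70
f 67 70 72
f 67 72 73
f 68 73 69
f 66 68 75
f 70 66 74
f 72 70 71
f 73 72 65



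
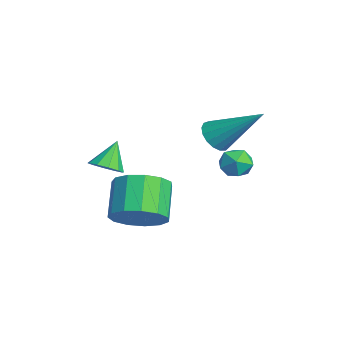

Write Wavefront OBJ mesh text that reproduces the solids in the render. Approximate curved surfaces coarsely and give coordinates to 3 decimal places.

v 1.514 3.565 1.793
v 1.828 4.1 1.532
v 2.312 2.92 1.428
v 2.626 3.455 1.167
v 2.586 3.38 1.835
v 2.094 3.779 2.06
v 2.046 3.241 0.9
v 1.554 3.64 1.125
v 2.157 3.9 0.98
v 2.491 3.986 1.558
v 1.649 3.034 1.402
v 1.983 3.12 1.98
v 2.527 2.71 3.057
v 2.892 2.956 2.553
v 3.453 4.05 4.383
v 2.628 3.139 2.553
v 2.341 3.223 2.668
v 2.097 3.189 2.873
v 1.951 3.046 3.12
v 1.937 2.826 3.353
v 2.058 2.579 3.518
v 2.287 2.362 3.577
v 2.57 2.225 3.518
v 2.844 2.199 3.353
v 3.045 2.29 3.12
v 3.128 2.477 2.873
v 3.072 2.718 2.668
v 3.286 0.013 -0.049
v 3.961 -0.027 0.689
v 2.868 0.308 1.706
v 2.194 0.347 0.969
v 3.955 0.507 0.507
v 2.862 0.842 1.524
v 3.737 0.883 0.149
v 2.644 1.218 1.166
v 3.376 0.983 -0.272
v 2.283 1.318 0.745
v 2.986 0.775 -0.622
v 1.894 1.11 0.395
v 2.692 0.325 -0.79
v 1.599 0.66 0.228
v 2.586 -0.225 -0.722
v 1.494 0.11 0.295
v 2.703 -0.699 -0.441
v 1.61 -0.364 0.576
v 3.005 -0.947 -0.035
v 1.912 -0.612 0.982
v 3.396 -0.891 0.366
v 2.303 -0.556 1.384
v 3.752 -0.547 0.636
v 2.66 -0.213 1.654
v 1.73 -0.773 1.56
v 2.286 -0.773 1.857
v 1.23 -0.287 2.5
v 2.253 -0.436 1.665
v 2.019 -0.228 1.433
v 1.676 -0.228 1.249
v 1.353 -0.436 1.185
v 1.175 -0.773 1.264
v 1.208 -1.11 1.456
v 1.442 -1.318 1.688
v 1.785 -1.318 1.871
v 2.108 -1.11 1.936
f 1 12 6
f 1 6 2
f 1 2 8
f 1 8 11
f 1 11 12
f 2 6 10
f 6 12 5
f 12 11 3
f 11 8 7
f 8 2 9
f 4 10 5
f 4 5 3
f 4 3 7
f 4 7 9
f 4 9 10
f 5 10 6
f 3 5 12
f 7 3 11
f 9 7 8
f 10 9 2
f 14 13 16
f 14 16 15
f 16 13 17
f 16 17 15
f 17 13 18
f 17 18 15
f 18 13 19
f 18 19 15
f 19 13 20
f 19 20 15
f 20 13 21
f 20 21 15
f 21 13 22
f 21 22 15
f 22 13 23
f 22 23 15
f 23 13 24
f 23 24 15
f 24 13 25
f 24 25 15
f 25 13 26
f 25 26 15
f 26 13 27
f 26 27 15
f 27 13 14
f 27 14 15
f 29 28 32
f 29 32 30
f 30 32 33
f 30 33 31
f 32 28 34
f 32 34 33
f 33 34 35
f 33 35 31
f 34 28 36
f 34 36 35
f 35 36 37
f 35 37 31
f 36 28 38
f 36 38 37
f 37 38 39
f 37 39 31
f 38 28 40
f 38 40 39
f 39 40 41
f 39 41 31
f 40 28 42
f 40 42 41
f 41 42 43
f 41 43 31
f 42 28 44
f 42 44 43
f 43 44 45
f 43 45 31
f 44 28 46
f 44 46 45
f 45 46 47
f 45 47 31
f 46 28 48
f 46 48 47
f 47 48 49
f 47 49 31
f 48 28 50
f 48 50 49
f 49 50 51
f 49 51 31
f 50 28 29
f 50 29 51
f 51 29 30
f 51 30 31
f 53 52 55
f 53 55 54
f 55 52 56
f 55 56 54
f 56 52 57
f 56 57 54
f 57 52 58
f 57 58 54
f 58 52 59
f 58 59 54
f 59 52 60
f 59 60 54
f 60 52 61
f 60 61 54
f 61 52 62
f 61 62 54
f 62 52 63
f 62 63 54
f 63 52 53
f 63 53 54



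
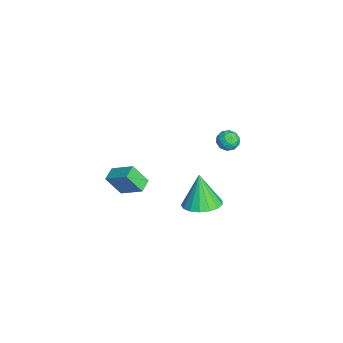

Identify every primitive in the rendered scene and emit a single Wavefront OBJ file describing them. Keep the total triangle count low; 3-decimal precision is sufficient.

v 0.859 -1.867 2.922
v 0.775 -2.624 4.036
v 1.569 -0.847 3.669
v 1.485 -1.604 4.783
v 1.555 -2.216 2.737
v 1.471 -2.973 3.851
v 2.265 -1.196 3.484
v 2.181 -1.953 4.598
v -4.42 3.803 1.367
v -3.98 4.261 1.62
v -3.9 2.999 1.92
v -3.46 3.457 2.173
v -4.113 3.463 2.374
v -4.435 3.96 2.032
v -3.445 3.3 1.508
v -3.767 3.797 1.166
v -3.378 3.95 1.706
v -3.79 4.051 2.242
v -4.09 3.209 1.298
v -4.502 3.31 1.834
v -4.246 4.102 1.445
v -3.634 3.158 2.095
v -4.018 3.161 2.213
v -3.759 3.431 2.362
v -4.513 3.926 1.688
v -4.254 4.195 1.836
v -4.332 3.726 2.279
v -3.626 3.065 1.704
v -3.367 3.334 1.852
v -4.121 3.829 1.178
v -3.862 4.099 1.327
v -3.548 3.534 1.261
v -3.633 4.189 1.644
v -3.327 3.717 1.969
v -3.319 3.624 1.578
v -3.508 3.916 1.378
v -3.876 4.249 1.959
v -3.57 3.776 2.284
v -3.954 3.78 2.402
v -4.143 4.072 2.202
v -3.522 4.066 2.01
v -4.31 3.484 1.256
v -4.004 3.011 1.581
v -3.737 3.188 1.338
v -3.926 3.48 1.138
v -4.553 3.543 1.571
v -4.247 3.071 1.896
v -4.372 3.344 2.162
v -4.561 3.636 1.962
v -4.358 3.194 1.53
v 2.919 1.688 2.908
v 3.706 1.049 3.091
v 2.401 1.572 4.732
v 3.896 1.496 3.174
v 3.862 1.988 3.195
v 3.612 2.41 3.151
v 3.203 2.667 3.051
v 2.73 2.7 2.918
v 2.3 2.501 2.783
v 2.011 2.115 2.677
v 1.931 1.632 2.623
v 2.077 1.161 2.635
v 2.416 0.811 2.709
v 2.871 0.662 2.829
v 3.336 0.748 2.967
f 2 4 1
f 5 2 1
f 1 4 3
f 3 5 1
f 2 8 4
f 6 2 5
f 6 8 2
f 4 8 3
f 7 5 3
f 3 8 7
f 7 6 5
f 8 6 7
f 9 46 25
f 46 20 49
f 25 49 14
f 46 49 25
f 9 25 21
f 25 14 26
f 21 26 10
f 25 26 21
f 9 21 30
f 21 10 31
f 30 31 16
f 21 31 30
f 9 30 42
f 30 16 45
f 42 45 19
f 30 45 42
f 9 42 46
f 42 19 50
f 46 50 20
f 42 50 46
f 10 26 37
f 26 14 40
f 37 40 18
f 26 40 37
f 14 49 27
f 49 20 48
f 27 48 13
f 49 48 27
f 20 50 47
f 50 19 43
f 47 43 11
f 50 43 47
f 19 45 44
f 45 16 32
f 44 32 15
f 45 32 44
f 16 31 36
f 31 10 33
f 36 33 17
f 31 33 36
f 12 38 24
f 38 18 39
f 24 39 13
f 38 39 24
f 12 24 22
f 24 13 23
f 22 23 11
f 24 23 22
f 12 22 29
f 22 11 28
f 29 28 15
f 22 28 29
f 12 29 34
f 29 15 35
f 34 35 17
f 29 35 34
f 12 34 38
f 34 17 41
f 38 41 18
f 34 41 38
f 13 39 27
f 39 18 40
f 27 40 14
f 39 40 27
f 11 23 47
f 23 13 48
f 47 48 20
f 23 48 47
f 15 28 44
f 28 11 43
f 44 43 19
f 28 43 44
f 17 35 36
f 35 15 32
f 36 32 16
f 35 32 36
f 18 41 37
f 41 17 33
f 37 33 10
f 41 33 37
f 52 51 54
f 52 54 53
f 54 51 55
f 54 55 53
f 55 51 56
f 55 56 53
f 56 51 57
f 56 57 53
f 57 51 58
f 57 58 53
f 58 51 59
f 58 59 53
f 59 51 60
f 59 60 53
f 60 51 61
f 60 61 53
f 61 51 62
f 61 62 53
f 62 51 63
f 62 63 53
f 63 51 64
f 63 64 53
f 64 51 65
f 64 65 53
f 65 51 52
f 65 52 53



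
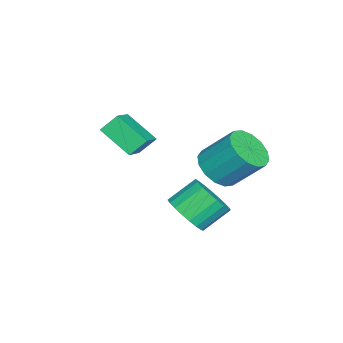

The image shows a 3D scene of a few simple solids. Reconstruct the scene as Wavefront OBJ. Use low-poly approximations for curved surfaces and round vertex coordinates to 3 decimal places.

v -3.016 2.885 -1.612
v -2.017 3.012 -1.771
v -1.964 4.281 -0.426
v -2.964 4.155 -0.268
v -2.251 3.36 -2.091
v -2.199 4.63 -0.746
v -2.69 3.582 -2.283
v -2.638 4.851 -0.938
v -3.217 3.616 -2.295
v -3.165 4.886 -0.95
v -3.69 3.455 -2.124
v -3.638 4.725 -0.779
v -3.982 3.141 -1.816
v -3.93 4.411 -0.472
v -4.016 2.759 -1.454
v -3.963 4.028 -0.109
v -3.781 2.41 -1.134
v -3.729 3.68 0.211
v -3.342 2.189 -0.942
v -3.29 3.458 0.403
v -2.815 2.154 -0.93
v -2.763 3.424 0.415
v -2.342 2.315 -1.101
v -2.29 3.585 0.244
v -2.05 2.629 -1.408
v -1.998 3.899 -0.064
v 1.415 2.707 -1.362
v 2.185 2.759 -0.809
v 1.536 3.624 0.015
v 0.765 3.573 -0.538
v 2.249 3.052 -1.067
v 1.6 3.917 -0.242
v 2.168 3.285 -1.375
v 1.519 4.151 -0.551
v 1.957 3.418 -1.681
v 1.308 4.284 -0.857
v 1.653 3.429 -1.932
v 1.004 4.294 -1.108
v 1.307 3.314 -2.085
v 0.657 4.18 -1.26
v 0.979 3.095 -2.112
v 0.33 3.961 -1.288
v 0.727 2.809 -2.01
v 0.078 3.674 -1.186
v 0.594 2.505 -1.796
v -0.055 3.37 -0.971
v 0.603 2.236 -1.506
v -0.047 3.101 -0.682
v 0.752 2.048 -1.192
v 0.103 2.914 -0.368
v 1.015 1.975 -0.907
v 0.366 2.84 -0.083
v 1.348 2.028 -0.701
v 0.699 2.893 0.123
v 1.692 2.199 -0.609
v 1.043 3.064 0.215
v 1.988 2.457 -0.648
v 1.339 3.323 0.177
v -2.762 -1.289 0.181
v -3.098 -0.685 0.847
v -2.271 -0.015 -0.727
v -2.607 0.589 -0.062
v -1.413 -1.309 0.882
v -1.749 -0.705 1.547
v -0.922 -0.035 -0.027
v -1.258 0.569 0.639
f 2 1 5
f 2 5 3
f 3 5 6
f 3 6 4
f 5 1 7
f 5 7 6
f 6 7 8
f 6 8 4
f 7 1 9
f 7 9 8
f 8 9 10
f 8 10 4
f 9 1 11
f 9 11 10
f 10 11 12
f 10 12 4
f 11 1 13
f 11 13 12
f 12 13 14
f 12 14 4
f 13 1 15
f 13 15 14
f 14 15 16
f 14 16 4
f 15 1 17
f 15 17 16
f 16 17 18
f 16 18 4
f 17 1 19
f 17 19 18
f 18 19 20
f 18 20 4
f 19 1 21
f 19 21 20
f 20 21 22
f 20 22 4
f 21 1 23
f 21 23 22
f 22 23 24
f 22 24 4
f 23 1 25
f 23 25 24
f 24 25 26
f 24 26 4
f 25 1 2
f 25 2 26
f 26 2 3
f 26 3 4
f 28 27 31
f 28 31 29
f 29 31 32
f 29 32 30
f 31 27 33
f 31 33 32
f 32 33 34
f 32 34 30
f 33 27 35
f 33 35 34
f 34 35 36
f 34 36 30
f 35 27 37
f 35 37 36
f 36 37 38
f 36 38 30
f 37 27 39
f 37 39 38
f 38 39 40
f 38 40 30
f 39 27 41
f 39 41 40
f 40 41 42
f 40 42 30
f 41 27 43
f 41 43 42
f 42 43 44
f 42 44 30
f 43 27 45
f 43 45 44
f 44 45 46
f 44 46 30
f 45 27 47
f 45 47 46
f 46 47 48
f 46 48 30
f 47 27 49
f 47 49 48
f 48 49 50
f 48 50 30
f 49 27 51
f 49 51 50
f 50 51 52
f 50 52 30
f 51 27 53
f 51 53 52
f 52 53 54
f 52 54 30
f 53 27 55
f 53 55 54
f 54 55 56
f 54 56 30
f 55 27 57
f 55 57 56
f 56 57 58
f 56 58 30
f 57 27 28
f 57 28 58
f 58 28 29
f 58 29 30
f 60 62 59
f 63 60 59
f 59 62 61
f 61 63 59
f 60 66 62
f 64 60 63
f 64 66 60
f 62 66 61
f 65 63 61
f 61 66 65
f 65 64 63
f 66 64 65



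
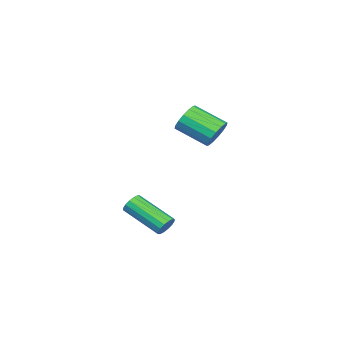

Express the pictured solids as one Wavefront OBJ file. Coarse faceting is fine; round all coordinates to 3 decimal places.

v -1.951 1.332 -1.15
v -1.297 1.397 -0.711
v -1.656 -0.126 0.05
v -2.309 -0.192 -0.39
v -1.592 1.576 -0.49
v -1.95 0.053 0.27
v -1.982 1.69 -0.447
v -2.341 0.167 0.313
v -2.364 1.708 -0.592
v -2.723 0.184 0.169
v -2.635 1.625 -0.886
v -2.994 0.101 -0.126
v -2.723 1.463 -1.252
v -3.082 -0.06 -0.491
v -2.604 1.266 -1.59
v -2.963 -0.257 -0.829
v -2.31 1.087 -1.81
v -2.668 -0.436 -1.05
v -1.919 0.973 -1.853
v -2.278 -0.55 -1.093
v -1.537 0.956 -1.709
v -1.896 -0.568 -0.948
v -1.266 1.039 -1.414
v -1.625 -0.485 -0.654
v -1.178 1.2 -1.049
v -1.537 -0.323 -0.288
v 3.644 0.259 -4.055
v 3.928 -0.033 -4.379
v 3.2 -1.69 -3.529
v 2.916 -1.399 -3.205
v 4.086 0.008 -4.165
v 3.358 -1.649 -3.315
v 4.126 0.115 -3.922
v 3.397 -1.542 -3.071
v 4.037 0.261 -3.714
v 3.308 -1.396 -2.864
v 3.842 0.406 -3.598
v 3.114 -1.251 -2.747
v 3.595 0.512 -3.604
v 2.866 -1.145 -2.754
v 3.36 0.55 -3.731
v 2.632 -1.107 -2.881
v 3.202 0.509 -3.945
v 2.474 -1.148 -3.095
v 3.163 0.402 -4.189
v 2.434 -1.255 -3.338
v 3.252 0.256 -4.396
v 2.523 -1.401 -3.546
v 3.446 0.111 -4.513
v 2.718 -1.546 -3.662
v 3.694 0.005 -4.506
v 2.965 -1.652 -3.656
f 2 1 5
f 2 5 3
f 3 5 6
f 3 6 4
f 5 1 7
f 5 7 6
f 6 7 8
f 6 8 4
f 7 1 9
f 7 9 8
f 8 9 10
f 8 10 4
f 9 1 11
f 9 11 10
f 10 11 12
f 10 12 4
f 11 1 13
f 11 13 12
f 12 13 14
f 12 14 4
f 13 1 15
f 13 15 14
f 14 15 16
f 14 16 4
f 15 1 17
f 15 17 16
f 16 17 18
f 16 18 4
f 17 1 19
f 17 19 18
f 18 19 20
f 18 20 4
f 19 1 21
f 19 21 20
f 20 21 22
f 20 22 4
f 21 1 23
f 21 23 22
f 22 23 24
f 22 24 4
f 23 1 25
f 23 25 24
f 24 25 26
f 24 26 4
f 25 1 2
f 25 2 26
f 26 2 3
f 26 3 4
f 28 27 31
f 28 31 29
f 29 31 32
f 29 32 30
f 31 27 33
f 31 33 32
f 32 33 34
f 32 34 30
f 33 27 35
f 33 35 34
f 34 35 36
f 34 36 30
f 35 27 37
f 35 37 36
f 36 37 38
f 36 38 30
f 37 27 39
f 37 39 38
f 38 39 40
f 38 40 30
f 39 27 41
f 39 41 40
f 40 41 42
f 40 42 30
f 41 27 43
f 41 43 42
f 42 43 44
f 42 44 30
f 43 27 45
f 43 45 44
f 44 45 46
f 44 46 30
f 45 27 47
f 45 47 46
f 46 47 48
f 46 48 30
f 47 27 49
f 47 49 48
f 48 49 50
f 48 50 30
f 49 27 51
f 49 51 50
f 50 51 52
f 50 52 30
f 51 27 28
f 51 28 52
f 52 28 29
f 52 29 30



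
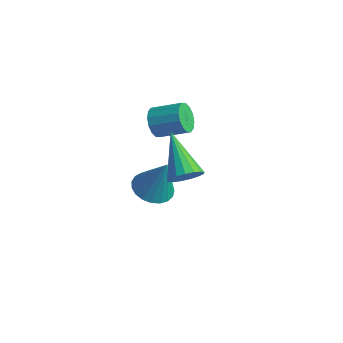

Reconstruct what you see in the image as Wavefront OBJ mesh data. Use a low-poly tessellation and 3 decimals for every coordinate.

v -1.882 0.049 -1.457
v -1.411 -0.484 -1.565
v -1.378 0.211 -0.043
v -1.253 -0.244 -1.648
v -1.204 0.047 -1.699
v -1.273 0.339 -1.708
v -1.446 0.58 -1.673
v -1.696 0.73 -1.601
v -1.977 0.762 -1.504
v -2.242 0.671 -1.399
v -2.445 0.472 -1.304
v -2.551 0.2 -1.236
v -2.541 -0.097 -1.205
v -2.417 -0.37 -1.218
v -2.201 -0.569 -1.273
v -1.93 -0.662 -1.359
v -1.65 -0.632 -1.462
v 1.371 -1.758 2.476
v 1.755 -1.517 2.822
v 0.129 -1.142 3.424
v 1.707 -1.325 2.634
v 1.581 -1.232 2.41
v 1.408 -1.26 2.201
v 1.226 -1.402 2.055
v 1.078 -1.625 2.005
v 0.996 -1.879 2.064
v 1.001 -2.105 2.216
v 1.09 -2.252 2.428
v 1.244 -2.285 2.651
v 1.427 -2.198 2.834
v 1.597 -2.01 2.935
v 1.715 -1.764 2.93
v -2.224 0.517 1.346
v -1.909 0.401 0.885
v -1.081 0.946 1.313
v -1.396 1.063 1.774
v -2.045 0.655 0.823
v -1.216 1.201 1.251
v -2.228 0.873 0.901
v -1.4 1.418 1.328
v -2.41 0.995 1.098
v -1.582 1.541 1.526
v -2.543 0.99 1.361
v -1.715 1.535 1.789
v -2.59 0.857 1.621
v -1.762 1.403 2.049
v -2.539 0.634 1.807
v -1.711 1.179 2.235
v -2.404 0.379 1.869
v -1.575 0.925 2.297
v -2.22 0.162 1.792
v -1.392 0.707 2.219
v -2.038 0.039 1.594
v -1.21 0.585 2.022
v -1.905 0.045 1.331
v -1.077 0.59 1.759
v -1.858 0.177 1.071
v -1.03 0.723 1.499
f 2 1 4
f 2 4 3
f 4 1 5
f 4 5 3
f 5 1 6
f 5 6 3
f 6 1 7
f 6 7 3
f 7 1 8
f 7 8 3
f 8 1 9
f 8 9 3
f 9 1 10
f 9 10 3
f 10 1 11
f 10 11 3
f 11 1 12
f 11 12 3
f 12 1 13
f 12 13 3
f 13 1 14
f 13 14 3
f 14 1 15
f 14 15 3
f 15 1 16
f 15 16 3
f 16 1 17
f 16 17 3
f 17 1 2
f 17 2 3
f 19 18 21
f 19 21 20
f 21 18 22
f 21 22 20
f 22 18 23
f 22 23 20
f 23 18 24
f 23 24 20
f 24 18 25
f 24 25 20
f 25 18 26
f 25 26 20
f 26 18 27
f 26 27 20
f 27 18 28
f 27 28 20
f 28 18 29
f 28 29 20
f 29 18 30
f 29 30 20
f 30 18 31
f 30 31 20
f 31 18 32
f 31 32 20
f 32 18 19
f 32 19 20
f 34 33 37
f 34 37 35
f 35 37 38
f 35 38 36
f 37 33 39
f 37 39 38
f 38 39 40
f 38 40 36
f 39 33 41
f 39 41 40
f 40 41 42
f 40 42 36
f 41 33 43
f 41 43 42
f 42 43 44
f 42 44 36
f 43 33 45
f 43 45 44
f 44 45 46
f 44 46 36
f 45 33 47
f 45 47 46
f 46 47 48
f 46 48 36
f 47 33 49
f 47 49 48
f 48 49 50
f 48 50 36
f 49 33 51
f 49 51 50
f 50 51 52
f 50 52 36
f 51 33 53
f 51 53 52
f 52 53 54
f 52 54 36
f 53 33 55
f 53 55 54
f 54 55 56
f 54 56 36
f 55 33 57
f 55 57 56
f 56 57 58
f 56 58 36
f 57 33 34
f 57 34 58
f 58 34 35
f 58 35 36



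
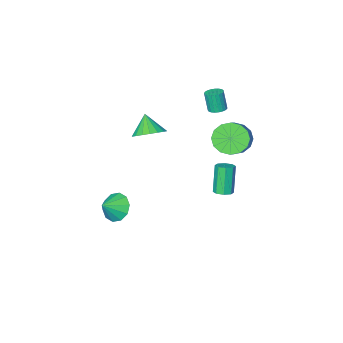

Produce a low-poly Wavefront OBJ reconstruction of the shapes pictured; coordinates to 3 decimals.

v -3.603 -2.488 -4.185
v -3.122 -2.774 -4.152
v -3.556 -3.317 -2.503
v -4.037 -3.032 -2.535
v -3.084 -2.371 -4.01
v -3.518 -2.915 -2.36
v -3.35 -2.038 -3.97
v -3.784 -2.581 -2.32
v -3.764 -1.968 -4.056
v -4.198 -2.511 -2.406
v -4.084 -2.203 -4.217
v -4.518 -2.746 -2.568
v -4.122 -2.605 -4.36
v -4.556 -3.149 -2.71
v -3.856 -2.939 -4.4
v -4.29 -3.482 -2.75
v -3.442 -3.009 -4.314
v -3.876 -3.552 -2.664
v 1.314 -1.709 3.012
v 2.071 -2.176 2.778
v 1.146 -2.471 3.988
v 2.216 -1.886 3.028
v 2.183 -1.562 3.276
v 1.977 -1.266 3.471
v 1.64 -1.059 3.575
v 1.238 -0.98 3.567
v 0.851 -1.045 3.45
v 0.556 -1.243 3.245
v 0.411 -1.532 2.995
v 0.445 -1.857 2.748
v 0.651 -2.152 2.553
v 0.988 -2.36 2.448
v 1.39 -2.438 2.456
v 1.776 -2.373 2.573
v -3.733 -3.4 1.957
v -3.42 -3.796 1.836
v -3.374 -4.117 3.001
v -3.687 -3.72 3.123
v -3.278 -3.638 1.874
v -3.232 -3.959 3.039
v -3.215 -3.438 1.926
v -3.169 -3.759 3.092
v -3.242 -3.231 1.984
v -3.196 -3.552 3.15
v -3.353 -3.053 2.038
v -3.307 -3.374 3.203
v -3.53 -2.936 2.077
v -3.485 -3.257 3.243
v -3.742 -2.898 2.095
v -3.697 -3.219 3.261
v -3.953 -2.948 2.09
v -3.907 -3.269 3.256
v -4.125 -3.075 2.062
v -4.08 -3.396 3.228
v -4.23 -3.258 2.015
v -4.184 -3.579 3.181
v -4.249 -3.466 1.959
v -4.203 -3.787 3.125
v -4.178 -3.663 1.902
v -4.132 -3.984 3.068
v -4.031 -3.813 1.855
v -3.985 -4.134 3.021
v -3.832 -3.893 1.825
v -3.786 -4.214 2.991
v -3.616 -3.887 1.818
v -3.57 -4.208 2.984
v -3.33 -1.072 1.293
v -2.811 -1.84 1.638
v -1.91 -0.757 2.692
v -2.43 0.012 2.347
v -2.544 -1.67 1.235
v -1.643 -0.587 2.29
v -2.488 -1.339 0.847
v -1.587 -0.256 1.902
v -2.657 -0.937 0.579
v -1.757 0.147 1.634
v -3.008 -0.57 0.502
v -2.107 0.513 1.557
v -3.444 -0.338 0.637
v -2.543 0.745 1.692
v -3.85 -0.303 0.948
v -2.949 0.78 2.002
v -4.117 -0.473 1.35
v -3.216 0.61 2.405
v -4.173 -0.804 1.738
v -3.272 0.279 2.793
v -4.003 -1.207 2.006
v -3.103 -0.123 3.061
v -3.653 -1.573 2.083
v -2.752 -0.49 3.138
v -3.217 -1.805 1.948
v -2.316 -0.722 3.003
v 3.182 -1.929 -2.188
v 3.606 -1.526 -2.885
v 4.078 -1.771 -1.552
v 3.331 -1.129 -2.596
v 2.998 -1.039 -2.151
v 2.736 -1.288 -1.721
v 2.645 -1.783 -1.469
v 2.758 -2.333 -1.492
v 3.034 -2.729 -1.78
v 3.366 -2.82 -2.225
v 3.628 -2.57 -2.656
v 3.72 -2.076 -2.908
f 2 1 5
f 2 5 3
f 3 5 6
f 3 6 4
f 5 1 7
f 5 7 6
f 6 7 8
f 6 8 4
f 7 1 9
f 7 9 8
f 8 9 10
f 8 10 4
f 9 1 11
f 9 11 10
f 10 11 12
f 10 12 4
f 11 1 13
f 11 13 12
f 12 13 14
f 12 14 4
f 13 1 15
f 13 15 14
f 14 15 16
f 14 16 4
f 15 1 17
f 15 17 16
f 16 17 18
f 16 18 4
f 17 1 2
f 17 2 18
f 18 2 3
f 18 3 4
f 20 19 22
f 20 22 21
f 22 19 23
f 22 23 21
f 23 19 24
f 23 24 21
f 24 19 25
f 24 25 21
f 25 19 26
f 25 26 21
f 26 19 27
f 26 27 21
f 27 19 28
f 27 28 21
f 28 19 29
f 28 29 21
f 29 19 30
f 29 30 21
f 30 19 31
f 30 31 21
f 31 19 32
f 31 32 21
f 32 19 33
f 32 33 21
f 33 19 34
f 33 34 21
f 34 19 20
f 34 20 21
f 36 35 39
f 36 39 37
f 37 39 40
f 37 40 38
f 39 35 41
f 39 41 40
f 40 41 42
f 40 42 38
f 41 35 43
f 41 43 42
f 42 43 44
f 42 44 38
f 43 35 45
f 43 45 44
f 44 45 46
f 44 46 38
f 45 35 47
f 45 47 46
f 46 47 48
f 46 48 38
f 47 35 49
f 47 49 48
f 48 49 50
f 48 50 38
f 49 35 51
f 49 51 50
f 50 51 52
f 50 52 38
f 51 35 53
f 51 53 52
f 52 53 54
f 52 54 38
f 53 35 55
f 53 55 54
f 54 55 56
f 54 56 38
f 55 35 57
f 55 57 56
f 56 57 58
f 56 58 38
f 57 35 59
f 57 59 58
f 58 59 60
f 58 60 38
f 59 35 61
f 59 61 60
f 60 61 62
f 60 62 38
f 61 35 63
f 61 63 62
f 62 63 64
f 62 64 38
f 63 35 65
f 63 65 64
f 64 65 66
f 64 66 38
f 65 35 36
f 65 36 66
f 66 36 37
f 66 37 38
f 68 67 71
f 68 71 69
f 69 71 72
f 69 72 70
f 71 67 73
f 71 73 72
f 72 73 74
f 72 74 70
f 73 67 75
f 73 75 74
f 74 75 76
f 74 76 70
f 75 67 77
f 75 77 76
f 76 77 78
f 76 78 70
f 77 67 79
f 77 79 78
f 78 79 80
f 78 80 70
f 79 67 81
f 79 81 80
f 80 81 82
f 80 82 70
f 81 67 83
f 81 83 82
f 82 83 84
f 82 84 70
f 83 67 85
f 83 85 84
f 84 85 86
f 84 86 70
f 85 67 87
f 85 87 86
f 86 87 88
f 86 88 70
f 87 67 89
f 87 89 88
f 88 89 90
f 88 90 70
f 89 67 91
f 89 91 90
f 90 91 92
f 90 92 70
f 91 67 68
f 91 68 92
f 92 68 69
f 92 69 70
f 94 93 96
f 94 96 95
f 96 93 97
f 96 97 95
f 97 93 98
f 97 98 95
f 98 93 99
f 98 99 95
f 99 93 100
f 99 100 95
f 100 93 101
f 100 101 95
f 101 93 102
f 101 102 95
f 102 93 103
f 102 103 95
f 103 93 104
f 103 104 95
f 104 93 94
f 104 94 95



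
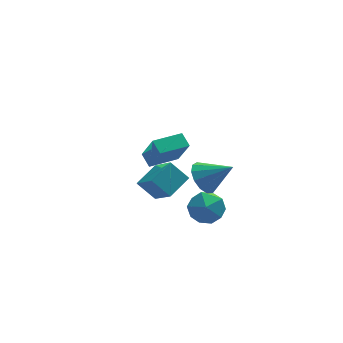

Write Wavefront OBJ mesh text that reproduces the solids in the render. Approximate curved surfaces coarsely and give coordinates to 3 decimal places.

v -1.868 -1.065 2.943
v -1.477 -1.944 4.604
v -2.091 -0.308 3.396
v -1.7 -1.187 5.057
v -0.2 -0.513 2.843
v 0.191 -1.392 4.504
v -0.423 0.244 3.296
v -0.032 -0.635 4.957
v 0.491 -0.441 -2.113
v 1.534 0.149 -2.108
v 1.066 -1.469 -0.572
v 2.109 -0.879 -0.567
v 1.096 -0.308 -0.275
v 0.741 0.327 -1.227
v 1.859 -1.647 -1.453
v 1.504 -1.012 -2.405
v 2.38 -0.596 -1.7
v 1.908 0.231 -0.972
v 0.692 -1.551 -1.708
v 0.22 -0.724 -0.98
v 0.928 -1.461 1.836
v 1.645 -1.009 1.2
v 2.332 -2.099 2.964
v 1.502 -0.599 1.61
v 1.176 -0.463 2.092
v 0.772 -0.644 2.492
v 0.417 -1.084 2.685
v 0.225 -1.645 2.608
v 0.256 -2.147 2.286
v 0.5 -2.431 1.821
v 0.881 -2.408 1.361
v 1.276 -2.084 1.052
v 1.561 -1.563 0.992
v -0.497 3.873 -3.93
v 0.022 2.324 -2.563
v -1.414 4.471 -2.904
v -0.895 2.922 -1.538
v 0.775 4.818 -3.342
v 1.294 3.269 -1.976
v -0.142 5.416 -2.317
v 0.377 3.867 -0.95
f 2 4 1
f 5 2 1
f 1 4 3
f 3 5 1
f 2 8 4
f 6 2 5
f 6 8 2
f 4 8 3
f 7 5 3
f 3 8 7
f 7 6 5
f 8 6 7
f 9 20 14
f 9 14 10
f 9 10 16
f 9 16 19
f 9 19 20
f 10 14 18
f 14 20 13
f 20 19 11
f 19 16 15
f 16 10 17
f 12 18 13
f 12 13 11
f 12 11 15
f 12 15 17
f 12 17 18
f 13 18 14
f 11 13 20
f 15 11 19
f 17 15 16
f 18 17 10
f 22 21 24
f 22 24 23
f 24 21 25
f 24 25 23
f 25 21 26
f 25 26 23
f 26 21 27
f 26 27 23
f 27 21 28
f 27 28 23
f 28 21 29
f 28 29 23
f 29 21 30
f 29 30 23
f 30 21 31
f 30 31 23
f 31 21 32
f 31 32 23
f 32 21 33
f 32 33 23
f 33 21 22
f 33 22 23
f 35 37 34
f 38 35 34
f 34 37 36
f 36 38 34
f 35 41 37
f 39 35 38
f 39 41 35
f 37 41 36
f 40 38 36
f 36 41 40
f 40 39 38
f 41 39 40



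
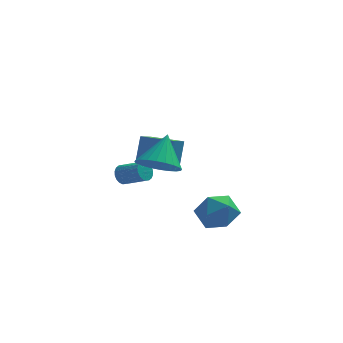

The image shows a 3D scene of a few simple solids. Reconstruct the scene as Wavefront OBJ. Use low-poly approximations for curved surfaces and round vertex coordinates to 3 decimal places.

v -2.322 2.494 -0.837
v -1.961 2.781 -1.221
v -0.836 2.132 -0.646
v -1.198 1.846 -0.263
v -1.971 2.948 -1.013
v -0.846 2.299 -0.438
v -2.05 3.025 -0.77
v -0.926 2.376 -0.195
v -2.184 2.997 -0.541
v -1.059 2.348 0.034
v -2.345 2.87 -0.37
v -1.22 2.221 0.205
v -2.501 2.668 -0.292
v -1.377 2.019 0.283
v -2.622 2.432 -0.322
v -1.498 1.783 0.253
v -2.684 2.208 -0.454
v -1.559 1.559 0.121
v -2.674 2.041 -0.662
v -1.549 1.392 -0.087
v -2.594 1.964 -0.905
v -1.47 1.315 -0.33
v -2.461 1.992 -1.134
v -1.336 1.343 -0.559
v -2.3 2.119 -1.305
v -1.175 1.47 -0.73
v -2.143 2.321 -1.383
v -1.019 1.672 -0.808
v -2.022 2.557 -1.353
v -0.898 1.908 -0.778
v -0.521 -3.888 2.88
v 0.538 -4.105 2.738
v -0.099 -2.772 4.32
v 0.488 -3.765 2.488
v 0.285 -3.443 2.298
v -0.04 -3.189 2.197
v -0.439 -3.041 2.199
v -0.851 -3.023 2.306
v -1.212 -3.136 2.499
v -1.468 -3.364 2.751
v -1.58 -3.672 3.023
v -1.531 -4.012 3.273
v -1.328 -4.334 3.463
v -1.002 -4.588 3.564
v -0.603 -4.735 3.562
v -0.192 -4.754 3.455
v 0.17 -4.641 3.261
v 0.426 -4.413 3.01
v 1.081 -2.701 -0.63
v 1.71 -1.815 -0.3
v 2.61 -3.625 -1.06
v 3.239 -2.739 -0.73
v 2.666 -3.346 0.04
v 1.722 -2.775 0.305
v 2.598 -2.665 -1.665
v 1.654 -2.094 -1.4
v 2.648 -1.792 -0.941
v 2.69 -2.213 0.113
v 1.63 -3.227 -1.473
v 1.672 -3.648 -0.419
v -0.064 0.426 0.627
v 0.174 1.028 2.144
v -1.664 1.403 0.49
v -1.426 2.005 2.007
v 0.426 1.175 0.253
v 0.664 1.777 1.77
v -1.174 2.152 0.116
v -0.936 2.754 1.633
f 2 1 5
f 2 5 3
f 3 5 6
f 3 6 4
f 5 1 7
f 5 7 6
f 6 7 8
f 6 8 4
f 7 1 9
f 7 9 8
f 8 9 10
f 8 10 4
f 9 1 11
f 9 11 10
f 10 11 12
f 10 12 4
f 11 1 13
f 11 13 12
f 12 13 14
f 12 14 4
f 13 1 15
f 13 15 14
f 14 15 16
f 14 16 4
f 15 1 17
f 15 17 16
f 16 17 18
f 16 18 4
f 17 1 19
f 17 19 18
f 18 19 20
f 18 20 4
f 19 1 21
f 19 21 20
f 20 21 22
f 20 22 4
f 21 1 23
f 21 23 22
f 22 23 24
f 22 24 4
f 23 1 25
f 23 25 24
f 24 25 26
f 24 26 4
f 25 1 27
f 25 27 26
f 26 27 28
f 26 28 4
f 27 1 29
f 27 29 28
f 28 29 30
f 28 30 4
f 29 1 2
f 29 2 30
f 30 2 3
f 30 3 4
f 32 31 34
f 32 34 33
f 34 31 35
f 34 35 33
f 35 31 36
f 35 36 33
f 36 31 37
f 36 37 33
f 37 31 38
f 37 38 33
f 38 31 39
f 38 39 33
f 39 31 40
f 39 40 33
f 40 31 41
f 40 41 33
f 41 31 42
f 41 42 33
f 42 31 43
f 42 43 33
f 43 31 44
f 43 44 33
f 44 31 45
f 44 45 33
f 45 31 46
f 45 46 33
f 46 31 47
f 46 47 33
f 47 31 48
f 47 48 33
f 48 31 32
f 48 32 33
f 49 60 54
f 49 54 50
f 49 50 56
f 49 56 59
f 49 59 60
f 50 54 58
f 54 60 53
f 60 59 51
f 59 56 55
f 56 50 57
f 52 58 53
f 52 53 51
f 52 51 55
f 52 55 57
f 52 57 58
f 53 58 54
f 51 53 60
f 55 51 59
f 57 55 56
f 58 57 50
f 62 64 61
f 65 62 61
f 61 64 63
f 63 65 61
f 62 68 64
f 66 62 65
f 66 68 62
f 64 68 63
f 67 65 63
f 63 68 67
f 67 66 65
f 68 66 67



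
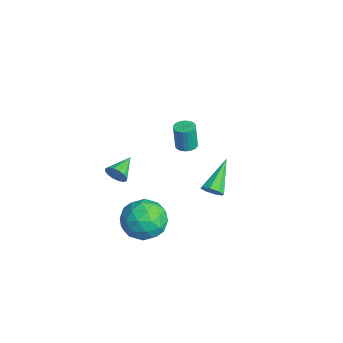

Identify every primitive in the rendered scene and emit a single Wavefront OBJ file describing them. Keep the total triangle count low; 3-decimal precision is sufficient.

v -2.378 2.242 -2.82
v -1.966 2.705 -2.838
v -3.642 3.418 -1.64
v -2.278 2.726 -3.194
v -2.65 2.464 -3.331
v -2.862 2.072 -3.168
v -2.791 1.78 -2.801
v -2.478 1.759 -2.445
v -2.107 2.021 -2.308
v -1.895 2.413 -2.471
v -2.188 -2.67 -0.039
v -1.859 -2.592 0.481
v -3.012 -1.71 0.339
v -1.726 -2.393 0.268
v -1.716 -2.269 -0.027
v -1.832 -2.251 -0.326
v -2.044 -2.346 -0.548
v -2.295 -2.528 -0.633
v -2.517 -2.747 -0.559
v -2.65 -2.946 -0.345
v -2.66 -3.071 -0.05
v -2.544 -3.088 0.249
v -2.332 -2.994 0.47
v -2.081 -2.812 0.555
v -0.758 -0.708 -2.023
v -0.062 -0.974 -3.015
v -1.738 -2.446 -2.245
v -1.042 -2.712 -3.237
v -0.532 -2.701 -2.106
v 0.074 -1.627 -1.968
v -1.874 -1.793 -3.292
v -1.268 -0.719 -3.154
v -0.751 -1.645 -3.799
v 0.078 -2.206 -3.066
v -1.878 -1.214 -2.194
v -1.049 -1.775 -1.461
v -0.324 -0.688 -2.5
v -1.476 -2.732 -2.76
v -1.177 -2.725 -2.096
v -0.767 -2.881 -2.678
v -0.244 -1.072 -1.884
v 0.165 -1.229 -2.467
v -0.112 -2.244 -1.933
v -1.965 -2.191 -2.793
v -1.556 -2.348 -3.376
v -1.033 -0.539 -2.582
v -0.623 -0.695 -3.164
v -1.688 -1.176 -3.327
v -0.32 -1.239 -3.543
v -0.896 -2.261 -3.674
v -1.385 -1.721 -3.706
v -1.029 -1.089 -3.625
v 0.168 -1.569 -3.112
v -0.408 -2.59 -3.243
v -0.109 -2.584 -2.578
v 0.247 -1.953 -2.497
v -0.237 -1.963 -3.573
v -1.392 -0.83 -2.017
v -1.968 -1.851 -2.148
v -2.047 -1.467 -2.763
v -1.691 -0.836 -2.682
v -0.904 -1.159 -1.586
v -1.48 -2.181 -1.717
v -0.771 -2.331 -1.635
v -0.415 -1.699 -1.554
v -1.563 -1.457 -1.687
v -0.427 0.262 2.812
v 0.037 0.007 2.818
v -0.028 -0.078 4.154
v -0.493 0.178 4.148
v 0.099 0.204 2.834
v 0.034 0.119 4.17
v 0.081 0.409 2.846
v 0.016 0.324 4.182
v -0.015 0.593 2.853
v -0.08 0.508 4.189
v -0.173 0.726 2.854
v -0.238 0.641 4.19
v -0.37 0.788 2.848
v -0.435 0.703 4.184
v -0.576 0.771 2.837
v -0.641 0.686 4.173
v -0.759 0.676 2.822
v -0.824 0.591 4.158
v -0.892 0.518 2.806
v -0.957 0.433 4.142
v -0.954 0.321 2.79
v -1.019 0.236 4.126
v -0.936 0.116 2.778
v -1.001 0.031 4.114
v -0.84 -0.068 2.771
v -0.905 -0.153 4.107
v -0.682 -0.201 2.77
v -0.747 -0.286 4.106
v -0.485 -0.263 2.776
v -0.55 -0.348 4.112
v -0.279 -0.246 2.787
v -0.344 -0.331 4.123
v -0.096 -0.151 2.802
v -0.161 -0.236 4.138
f 2 1 4
f 2 4 3
f 4 1 5
f 4 5 3
f 5 1 6
f 5 6 3
f 6 1 7
f 6 7 3
f 7 1 8
f 7 8 3
f 8 1 9
f 8 9 3
f 9 1 10
f 9 10 3
f 10 1 2
f 10 2 3
f 12 11 14
f 12 14 13
f 14 11 15
f 14 15 13
f 15 11 16
f 15 16 13
f 16 11 17
f 16 17 13
f 17 11 18
f 17 18 13
f 18 11 19
f 18 19 13
f 19 11 20
f 19 20 13
f 20 11 21
f 20 21 13
f 21 11 22
f 21 22 13
f 22 11 23
f 22 23 13
f 23 11 24
f 23 24 13
f 24 11 12
f 24 12 13
f 25 62 41
f 62 36 65
f 41 65 30
f 62 65 41
f 25 41 37
f 41 30 42
f 37 42 26
f 41 42 37
f 25 37 46
f 37 26 47
f 46 47 32
f 37 47 46
f 25 46 58
f 46 32 61
f 58 61 35
f 46 61 58
f 25 58 62
f 58 35 66
f 62 66 36
f 58 66 62
f 26 42 53
f 42 30 56
f 53 56 34
f 42 56 53
f 30 65 43
f 65 36 64
f 43 64 29
f 65 64 43
f 36 66 63
f 66 35 59
f 63 59 27
f 66 59 63
f 35 61 60
f 61 32 48
f 60 48 31
f 61 48 60
f 32 47 52
f 47 26 49
f 52 49 33
f 47 49 52
f 28 54 40
f 54 34 55
f 40 55 29
f 54 55 40
f 28 40 38
f 40 29 39
f 38 39 27
f 40 39 38
f 28 38 45
f 38 27 44
f 45 44 31
f 38 44 45
f 28 45 50
f 45 31 51
f 50 51 33
f 45 51 50
f 28 50 54
f 50 33 57
f 54 57 34
f 50 57 54
f 29 55 43
f 55 34 56
f 43 56 30
f 55 56 43
f 27 39 63
f 39 29 64
f 63 64 36
f 39 64 63
f 31 44 60
f 44 27 59
f 60 59 35
f 44 59 60
f 33 51 52
f 51 31 48
f 52 48 32
f 51 48 52
f 34 57 53
f 57 33 49
f 53 49 26
f 57 49 53
f 68 67 71
f 68 71 69
f 69 71 72
f 69 72 70
f 71 67 73
f 71 73 72
f 72 73 74
f 72 74 70
f 73 67 75
f 73 75 74
f 74 75 76
f 74 76 70
f 75 67 77
f 75 77 76
f 76 77 78
f 76 78 70
f 77 67 79
f 77 79 78
f 78 79 80
f 78 80 70
f 79 67 81
f 79 81 80
f 80 81 82
f 80 82 70
f 81 67 83
f 81 83 82
f 82 83 84
f 82 84 70
f 83 67 85
f 83 85 84
f 84 85 86
f 84 86 70
f 85 67 87
f 85 87 86
f 86 87 88
f 86 88 70
f 87 67 89
f 87 89 88
f 88 89 90
f 88 90 70
f 89 67 91
f 89 91 90
f 90 91 92
f 90 92 70
f 91 67 93
f 91 93 92
f 92 93 94
f 92 94 70
f 93 67 95
f 93 95 94
f 94 95 96
f 94 96 70
f 95 67 97
f 95 97 96
f 96 97 98
f 96 98 70
f 97 67 99
f 97 99 98
f 98 99 100
f 98 100 70
f 99 67 68
f 99 68 100
f 100 68 69
f 100 69 70

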